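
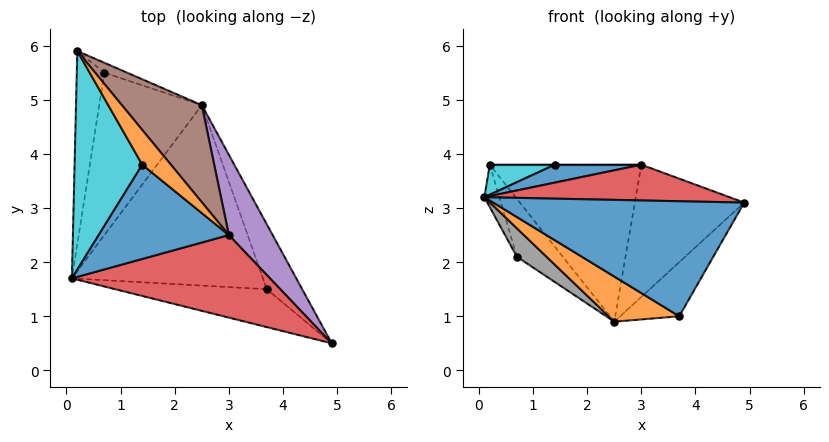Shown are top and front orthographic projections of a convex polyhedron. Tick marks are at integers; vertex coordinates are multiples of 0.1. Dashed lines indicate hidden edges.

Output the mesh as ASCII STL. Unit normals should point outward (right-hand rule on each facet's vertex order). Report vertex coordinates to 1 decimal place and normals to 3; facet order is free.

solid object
 facet normal -0.237 -0.923 -0.304
  outer loop
   vertex 3.7 1.5 1.0
   vertex 4.9 0.5 3.1
   vertex 0.1 1.7 3.2
  endloop
 endfacet
 facet normal -0.518 -0.207 -0.830
  outer loop
   vertex 3.7 1.5 1.0
   vertex 0.1 1.7 3.2
   vertex 2.5 4.9 0.9
  endloop
 endfacet
 facet normal 0.883 0.301 -0.361
  outer loop
   vertex 3.7 1.5 1.0
   vertex 2.5 4.9 0.9
   vertex 4.9 0.5 3.1
  endloop
 endfacet
 facet normal -0.080 -0.396 0.915
  outer loop
   vertex 3.0 2.5 3.8
   vertex 0.1 1.7 3.2
   vertex 4.9 0.5 3.1
  endloop
 endfacet
 facet normal 0.737 0.578 0.351
  outer loop
   vertex 3.0 2.5 3.8
   vertex 4.9 0.5 3.1
   vertex 2.5 4.9 0.9
  endloop
 endfacet
 facet normal 0.718 0.592 0.366
  outer loop
   vertex 3.0 2.5 3.8
   vertex 2.5 4.9 0.9
   vertex 0.2 5.9 3.8
  endloop
 endfacet
 facet normal -0.953 0.065 -0.296
  outer loop
   vertex 0.7 5.5 2.1
   vertex 0.1 1.7 3.2
   vertex 0.2 5.9 3.8
  endloop
 endfacet
 facet normal -0.581 -0.140 -0.802
  outer loop
   vertex 0.7 5.5 2.1
   vertex 2.5 4.9 0.9
   vertex 0.1 1.7 3.2
  endloop
 endfacet
 facet normal 0.211 0.963 -0.164
  outer loop
   vertex 0.7 5.5 2.1
   vertex 0.2 5.9 3.8
   vertex 2.5 4.9 0.9
  endloop
 endfacet
 facet normal -0.231 -0.132 0.964
  outer loop
   vertex 1.4 3.8 3.8
   vertex 0.2 5.9 3.8
   vertex 0.1 1.7 3.2
  endloop
 endfacet
 facet normal -0.150 -0.185 0.971
  outer loop
   vertex 1.4 3.8 3.8
   vertex 0.1 1.7 3.2
   vertex 3.0 2.5 3.8
  endloop
 endfacet
 facet normal 0.000 0.000 1.000
  outer loop
   vertex 1.4 3.8 3.8
   vertex 3.0 2.5 3.8
   vertex 0.2 5.9 3.8
  endloop
 endfacet
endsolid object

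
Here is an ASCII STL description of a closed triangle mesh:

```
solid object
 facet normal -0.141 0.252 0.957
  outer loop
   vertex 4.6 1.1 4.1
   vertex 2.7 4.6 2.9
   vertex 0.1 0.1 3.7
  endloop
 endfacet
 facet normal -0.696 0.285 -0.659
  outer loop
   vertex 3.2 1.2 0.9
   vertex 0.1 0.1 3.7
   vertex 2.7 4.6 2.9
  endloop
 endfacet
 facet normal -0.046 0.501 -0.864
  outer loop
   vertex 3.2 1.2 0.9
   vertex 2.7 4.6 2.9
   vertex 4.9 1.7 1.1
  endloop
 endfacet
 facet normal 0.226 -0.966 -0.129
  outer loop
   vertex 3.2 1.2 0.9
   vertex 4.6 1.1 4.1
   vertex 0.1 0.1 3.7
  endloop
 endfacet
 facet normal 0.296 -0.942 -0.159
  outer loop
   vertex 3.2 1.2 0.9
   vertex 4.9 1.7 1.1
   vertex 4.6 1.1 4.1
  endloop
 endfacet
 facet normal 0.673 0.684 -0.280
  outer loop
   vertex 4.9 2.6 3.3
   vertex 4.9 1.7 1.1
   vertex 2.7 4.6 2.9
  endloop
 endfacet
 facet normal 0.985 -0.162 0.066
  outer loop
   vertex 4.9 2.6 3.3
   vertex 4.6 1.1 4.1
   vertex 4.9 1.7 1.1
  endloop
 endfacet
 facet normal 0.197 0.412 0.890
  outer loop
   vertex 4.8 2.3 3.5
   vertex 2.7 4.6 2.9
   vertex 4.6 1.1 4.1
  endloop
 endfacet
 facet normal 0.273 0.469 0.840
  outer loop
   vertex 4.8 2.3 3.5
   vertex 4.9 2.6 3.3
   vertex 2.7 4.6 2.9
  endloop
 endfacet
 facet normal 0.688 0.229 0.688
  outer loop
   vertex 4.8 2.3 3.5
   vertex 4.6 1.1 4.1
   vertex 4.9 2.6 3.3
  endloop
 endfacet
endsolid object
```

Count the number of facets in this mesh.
10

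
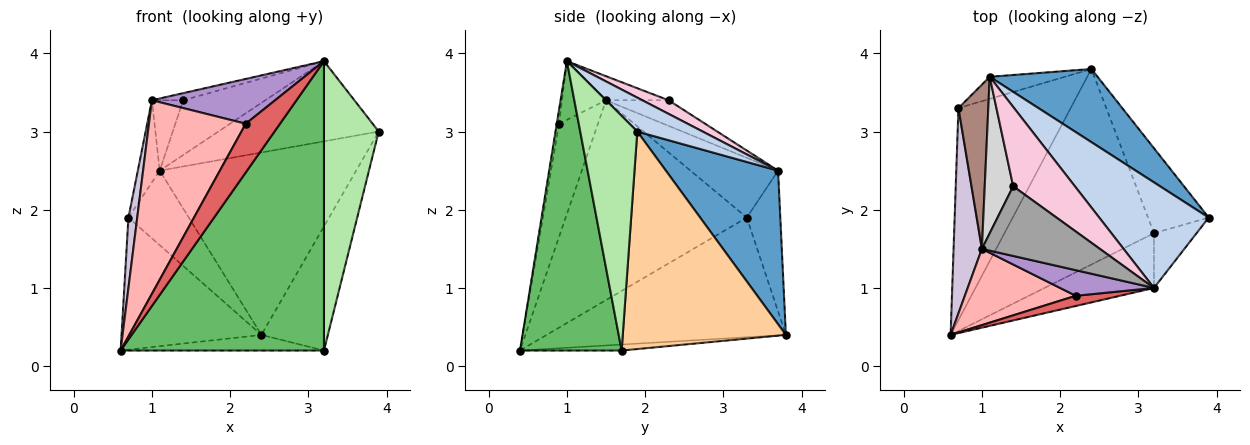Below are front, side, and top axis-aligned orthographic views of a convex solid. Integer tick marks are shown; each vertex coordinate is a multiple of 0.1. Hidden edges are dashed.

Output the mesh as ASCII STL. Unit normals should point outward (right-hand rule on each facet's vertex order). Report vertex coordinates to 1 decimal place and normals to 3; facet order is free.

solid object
 facet normal 0.468 0.820 0.329
  outer loop
   vertex 1.1 3.7 2.5
   vertex 3.9 1.9 3.0
   vertex 2.4 3.8 0.4
  endloop
 endfacet
 facet normal 0.239 0.587 0.773
  outer loop
   vertex 1.1 3.7 2.5
   vertex 3.2 1.0 3.9
   vertex 3.9 1.9 3.0
  endloop
 endfacet
 facet normal -0.040 0.080 -0.996
  outer loop
   vertex 3.2 1.7 0.2
   vertex 0.6 0.4 0.2
   vertex 2.4 3.8 0.4
  endloop
 endfacet
 facet normal 0.897 0.365 -0.250
  outer loop
   vertex 3.2 1.7 0.2
   vertex 2.4 3.8 0.4
   vertex 3.9 1.9 3.0
  endloop
 endfacet
 facet normal 0.441 -0.882 -0.167
  outer loop
   vertex 3.2 1.7 0.2
   vertex 3.2 1.0 3.9
   vertex 0.6 0.4 0.2
  endloop
 endfacet
 facet normal 0.716 -0.686 -0.130
  outer loop
   vertex 3.2 1.7 0.2
   vertex 3.9 1.9 3.0
   vertex 3.2 1.0 3.9
  endloop
 endfacet
 facet normal -0.066 -0.977 0.205
  outer loop
   vertex 2.2 0.9 3.1
   vertex 0.6 0.4 0.2
   vertex 3.2 1.0 3.9
  endloop
 endfacet
 facet normal -0.350 -0.872 0.343
  outer loop
   vertex 2.2 0.9 3.1
   vertex 1.0 1.5 3.4
   vertex 0.6 0.4 0.2
  endloop
 endfacet
 facet normal -0.296 -0.829 0.474
  outer loop
   vertex 2.2 0.9 3.1
   vertex 3.2 1.0 3.9
   vertex 1.0 1.5 3.4
  endloop
 endfacet
 facet normal -0.989 -0.048 0.140
  outer loop
   vertex 0.7 3.3 1.9
   vertex 0.6 0.4 0.2
   vertex 1.0 1.5 3.4
  endloop
 endfacet
 facet normal -0.873 0.218 0.436
  outer loop
   vertex 0.7 3.3 1.9
   vertex 1.0 1.5 3.4
   vertex 1.1 3.7 2.5
  endloop
 endfacet
 facet normal -0.671 0.392 -0.630
  outer loop
   vertex 0.7 3.3 1.9
   vertex 2.4 3.8 0.4
   vertex 0.6 0.4 0.2
  endloop
 endfacet
 facet normal -0.470 0.846 -0.251
  outer loop
   vertex 0.7 3.3 1.9
   vertex 1.1 3.7 2.5
   vertex 2.4 3.8 0.4
  endloop
 endfacet
 facet normal 0.179 0.559 0.810
  outer loop
   vertex 1.4 2.3 3.4
   vertex 3.2 1.0 3.9
   vertex 1.1 3.7 2.5
  endloop
 endfacet
 facet normal -0.199 0.099 0.975
  outer loop
   vertex 1.4 2.3 3.4
   vertex 1.0 1.5 3.4
   vertex 3.2 1.0 3.9
  endloop
 endfacet
 facet normal -0.634 0.317 0.705
  outer loop
   vertex 1.4 2.3 3.4
   vertex 1.1 3.7 2.5
   vertex 1.0 1.5 3.4
  endloop
 endfacet
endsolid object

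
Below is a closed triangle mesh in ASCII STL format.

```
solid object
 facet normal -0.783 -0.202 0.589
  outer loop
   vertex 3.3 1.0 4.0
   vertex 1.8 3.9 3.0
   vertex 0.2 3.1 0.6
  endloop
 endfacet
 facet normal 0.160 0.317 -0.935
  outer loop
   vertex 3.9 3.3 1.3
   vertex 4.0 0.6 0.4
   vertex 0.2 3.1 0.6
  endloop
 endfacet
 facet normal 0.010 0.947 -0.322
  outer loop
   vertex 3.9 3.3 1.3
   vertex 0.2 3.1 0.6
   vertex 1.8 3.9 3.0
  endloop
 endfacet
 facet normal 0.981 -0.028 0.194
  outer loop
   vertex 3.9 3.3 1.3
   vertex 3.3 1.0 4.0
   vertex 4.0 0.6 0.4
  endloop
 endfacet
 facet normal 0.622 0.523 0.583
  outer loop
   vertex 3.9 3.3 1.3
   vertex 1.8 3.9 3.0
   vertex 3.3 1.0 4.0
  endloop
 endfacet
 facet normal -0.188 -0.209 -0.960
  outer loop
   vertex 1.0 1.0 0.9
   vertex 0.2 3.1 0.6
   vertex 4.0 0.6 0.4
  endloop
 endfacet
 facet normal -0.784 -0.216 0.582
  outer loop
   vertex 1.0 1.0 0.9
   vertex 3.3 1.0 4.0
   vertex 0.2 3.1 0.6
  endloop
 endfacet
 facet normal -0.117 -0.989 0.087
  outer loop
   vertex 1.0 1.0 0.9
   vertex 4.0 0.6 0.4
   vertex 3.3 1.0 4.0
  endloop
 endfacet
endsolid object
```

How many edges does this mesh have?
12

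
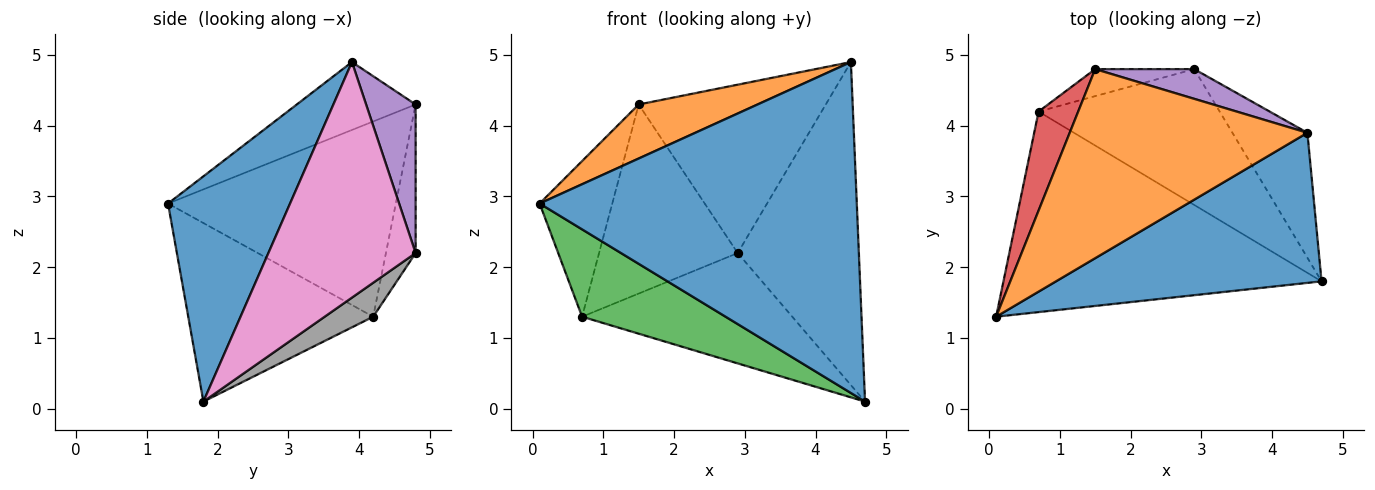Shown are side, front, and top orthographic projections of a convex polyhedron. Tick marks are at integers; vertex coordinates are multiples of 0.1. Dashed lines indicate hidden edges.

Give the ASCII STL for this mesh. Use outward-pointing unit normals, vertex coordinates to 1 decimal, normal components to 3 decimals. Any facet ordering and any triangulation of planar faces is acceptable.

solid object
 facet normal 0.331 -0.859 0.390
  outer loop
   vertex 4.5 3.9 4.9
   vertex 0.1 1.3 2.9
   vertex 4.7 1.8 0.1
  endloop
 endfacet
 facet normal -0.265 -0.265 0.927
  outer loop
   vertex 4.5 3.9 4.9
   vertex 1.5 4.8 4.3
   vertex 0.1 1.3 2.9
  endloop
 endfacet
 facet normal -0.458 -0.355 -0.815
  outer loop
   vertex 0.7 4.2 1.3
   vertex 4.7 1.8 0.1
   vertex 0.1 1.3 2.9
  endloop
 endfacet
 facet normal -0.935 0.298 0.190
  outer loop
   vertex 0.7 4.2 1.3
   vertex 0.1 1.3 2.9
   vertex 1.5 4.8 4.3
  endloop
 endfacet
 facet normal 0.252 0.953 0.168
  outer loop
   vertex 2.9 4.8 2.2
   vertex 1.5 4.8 4.3
   vertex 4.5 3.9 4.9
  endloop
 endfacet
 facet normal -0.208 0.968 -0.138
  outer loop
   vertex 2.9 4.8 2.2
   vertex 0.7 4.2 1.3
   vertex 1.5 4.8 4.3
  endloop
 endfacet
 facet normal 0.750 0.617 -0.239
  outer loop
   vertex 2.9 4.8 2.2
   vertex 4.5 3.9 4.9
   vertex 4.7 1.8 0.1
  endloop
 endfacet
 facet normal 0.144 0.624 -0.768
  outer loop
   vertex 2.9 4.8 2.2
   vertex 4.7 1.8 0.1
   vertex 0.7 4.2 1.3
  endloop
 endfacet
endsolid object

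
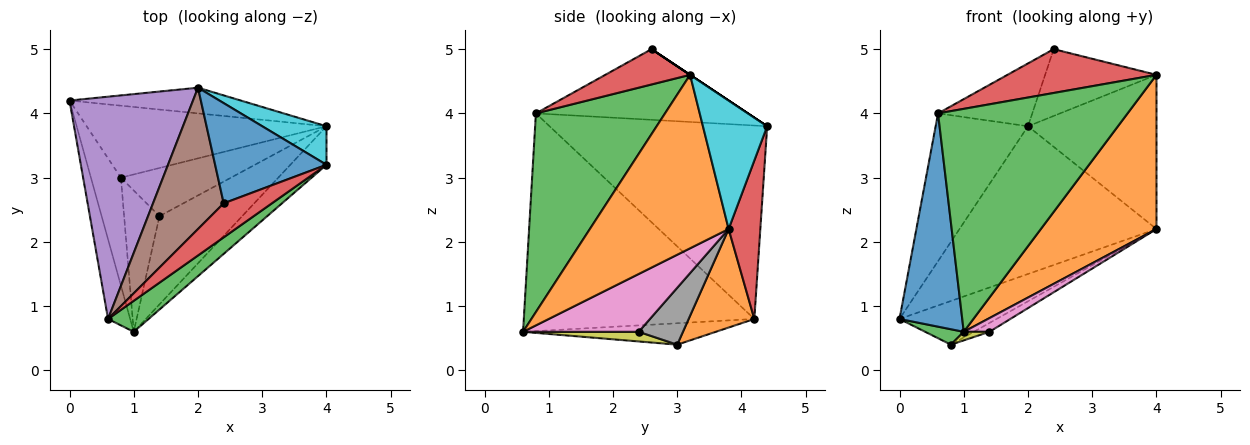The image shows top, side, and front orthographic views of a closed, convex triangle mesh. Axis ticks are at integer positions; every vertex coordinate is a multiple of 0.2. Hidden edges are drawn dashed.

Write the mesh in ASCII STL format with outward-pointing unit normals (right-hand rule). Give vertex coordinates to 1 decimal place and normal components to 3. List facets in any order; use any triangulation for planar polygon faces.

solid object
 facet normal -0.960 -0.261 -0.098
  outer loop
   vertex 0.6 0.8 4.0
   vertex 0.0 4.2 0.8
   vertex 1.0 0.6 0.6
  endloop
 endfacet
 facet normal 0.331 0.490 -0.807
  outer loop
   vertex 0.8 3.0 0.4
   vertex 0.0 4.2 0.8
   vertex 4.0 3.8 2.2
  endloop
 endfacet
 facet normal -0.577 -0.115 -0.808
  outer loop
   vertex 0.8 3.0 0.4
   vertex 1.0 0.6 0.6
   vertex 0.0 4.2 0.8
  endloop
 endfacet
 facet normal 0.157 0.973 -0.169
  outer loop
   vertex 2.0 4.4 3.8
   vertex 4.0 3.8 2.2
   vertex 0.0 4.2 0.8
  endloop
 endfacet
 facet normal -0.794 0.337 0.507
  outer loop
   vertex 2.0 4.4 3.8
   vertex 0.0 4.2 0.8
   vertex 0.6 0.8 4.0
  endloop
 endfacet
 facet normal -0.675 0.300 0.675
  outer loop
   vertex 2.0 4.4 3.8
   vertex 0.6 0.8 4.0
   vertex 2.4 2.6 5.0
  endloop
 endfacet
 facet normal 0.568 -0.126 -0.813
  outer loop
   vertex 1.4 2.4 0.6
   vertex 4.0 3.8 2.2
   vertex 1.0 0.6 0.6
  endloop
 endfacet
 facet normal 0.453 0.161 -0.877
  outer loop
   vertex 1.4 2.4 0.6
   vertex 0.8 3.0 0.4
   vertex 4.0 3.8 2.2
  endloop
 endfacet
 facet normal 0.263 -0.058 -0.963
  outer loop
   vertex 1.4 2.4 0.6
   vertex 1.0 0.6 0.6
   vertex 0.8 3.0 0.4
  endloop
 endfacet
 facet normal 0.436 0.873 0.218
  outer loop
   vertex 4.0 3.2 4.6
   vertex 4.0 3.8 2.2
   vertex 2.0 4.4 3.8
  endloop
 endfacet
 facet normal 0.000 0.555 0.832
  outer loop
   vertex 4.0 3.2 4.6
   vertex 2.0 4.4 3.8
   vertex 2.4 2.6 5.0
  endloop
 endfacet
 facet normal 0.759 -0.632 -0.158
  outer loop
   vertex 4.0 3.2 4.6
   vertex 1.0 0.6 0.6
   vertex 4.0 3.8 2.2
  endloop
 endfacet
 facet normal 0.559 -0.821 0.114
  outer loop
   vertex 4.0 3.2 4.6
   vertex 0.6 0.8 4.0
   vertex 1.0 0.6 0.6
  endloop
 endfacet
 facet normal 0.410 -0.721 0.559
  outer loop
   vertex 4.0 3.2 4.6
   vertex 2.4 2.6 5.0
   vertex 0.6 0.8 4.0
  endloop
 endfacet
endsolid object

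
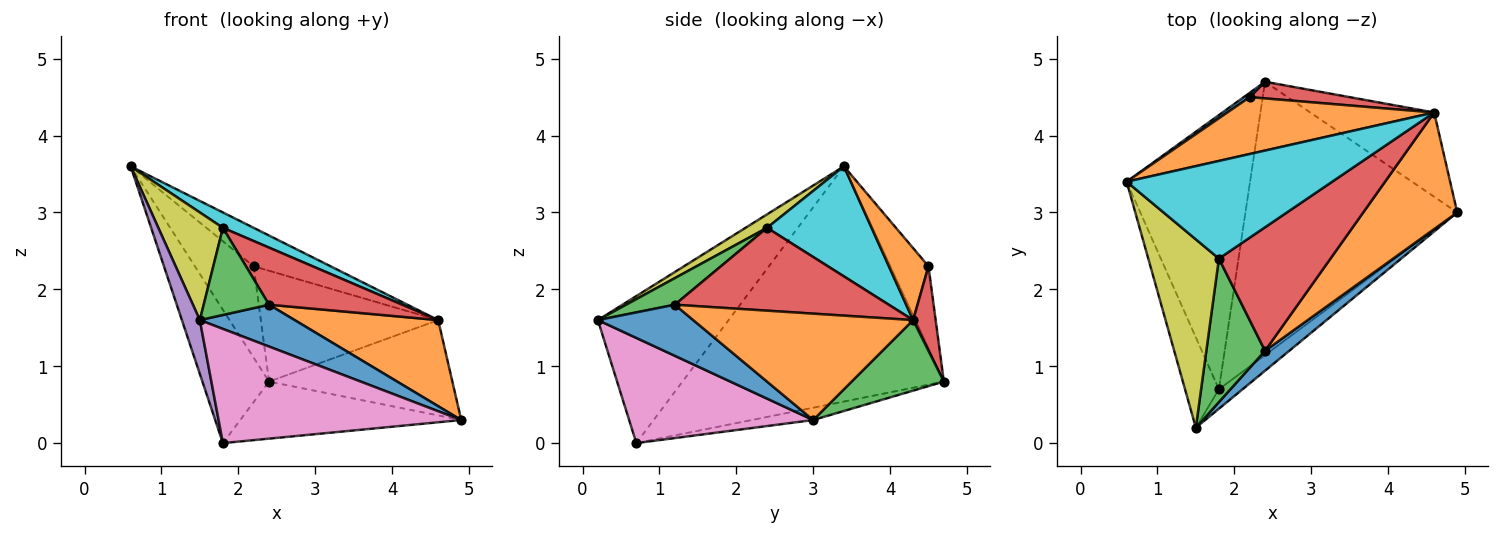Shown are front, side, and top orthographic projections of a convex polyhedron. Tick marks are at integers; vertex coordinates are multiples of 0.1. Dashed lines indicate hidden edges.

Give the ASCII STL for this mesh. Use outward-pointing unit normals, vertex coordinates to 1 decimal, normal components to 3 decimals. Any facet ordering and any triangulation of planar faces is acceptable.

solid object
 facet normal -0.544 0.838 0.039
  outer loop
   vertex 2.2 4.5 2.3
   vertex 2.4 4.7 0.8
   vertex 0.6 3.4 3.6
  endloop
 endfacet
 facet normal 0.277 0.538 0.796
  outer loop
   vertex 4.6 4.3 1.6
   vertex 2.2 4.5 2.3
   vertex 0.6 3.4 3.6
  endloop
 endfacet
 facet normal 0.353 0.701 -0.620
  outer loop
   vertex 4.6 4.3 1.6
   vertex 4.9 3.0 0.3
   vertex 2.4 4.7 0.8
  endloop
 endfacet
 facet normal 0.125 0.981 0.147
  outer loop
   vertex 4.6 4.3 1.6
   vertex 2.4 4.7 0.8
   vertex 2.2 4.5 2.3
  endloop
 endfacet
 facet normal -0.966 -0.133 -0.223
  outer loop
   vertex 1.8 0.7 0.0
   vertex 1.5 0.2 1.6
   vertex 0.6 3.4 3.6
  endloop
 endfacet
 facet normal -0.864 0.220 -0.453
  outer loop
   vertex 1.8 0.7 0.0
   vertex 0.6 3.4 3.6
   vertex 2.4 4.7 0.8
  endloop
 endfacet
 facet normal 0.599 -0.790 -0.134
  outer loop
   vertex 1.8 0.7 0.0
   vertex 4.9 3.0 0.3
   vertex 1.5 0.2 1.6
  endloop
 endfacet
 facet normal -0.057 0.204 -0.977
  outer loop
   vertex 1.8 0.7 0.0
   vertex 2.4 4.7 0.8
   vertex 4.9 3.0 0.3
  endloop
 endfacet
 facet normal 0.163 -0.489 0.857
  outer loop
   vertex 1.8 2.4 2.8
   vertex 0.6 3.4 3.6
   vertex 1.5 0.2 1.6
  endloop
 endfacet
 facet normal 0.468 -0.138 0.873
  outer loop
   vertex 1.8 2.4 2.8
   vertex 4.6 4.3 1.6
   vertex 0.6 3.4 3.6
  endloop
 endfacet
 facet normal 0.672 -0.669 0.318
  outer loop
   vertex 2.4 1.2 1.8
   vertex 1.5 0.2 1.6
   vertex 4.9 3.0 0.3
  endloop
 endfacet
 facet normal 0.673 -0.439 0.595
  outer loop
   vertex 2.4 1.2 1.8
   vertex 4.9 3.0 0.3
   vertex 4.6 4.3 1.6
  endloop
 endfacet
 facet normal 0.361 -0.484 0.797
  outer loop
   vertex 2.4 1.2 1.8
   vertex 1.8 2.4 2.8
   vertex 1.5 0.2 1.6
  endloop
 endfacet
 facet normal 0.559 -0.348 0.753
  outer loop
   vertex 2.4 1.2 1.8
   vertex 4.6 4.3 1.6
   vertex 1.8 2.4 2.8
  endloop
 endfacet
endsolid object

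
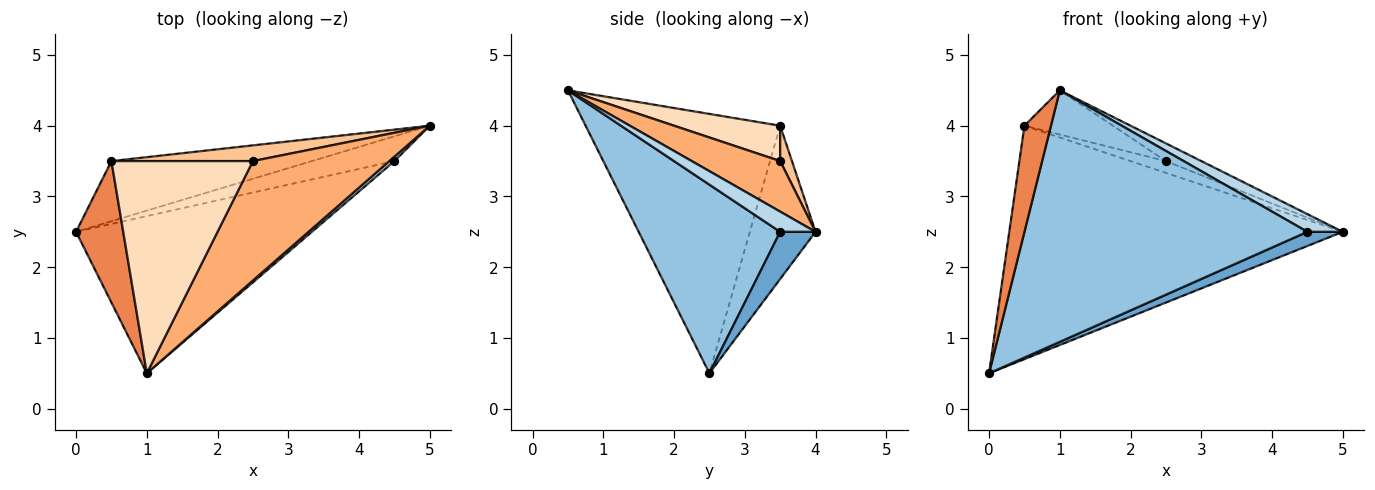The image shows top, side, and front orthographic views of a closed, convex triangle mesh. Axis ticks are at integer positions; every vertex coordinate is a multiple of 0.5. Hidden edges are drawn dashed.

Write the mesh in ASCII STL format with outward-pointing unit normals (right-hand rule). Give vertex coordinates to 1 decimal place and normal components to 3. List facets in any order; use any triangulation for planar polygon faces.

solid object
 facet normal 0.444 -0.444 -0.778
  outer loop
   vertex 4.5 3.5 2.5
   vertex 0.0 2.5 0.5
   vertex 5.0 4.0 2.5
  endloop
 endfacet
 facet normal 0.390 -0.781 -0.488
  outer loop
   vertex 4.5 3.5 2.5
   vertex 1.0 0.5 4.5
   vertex 0.0 2.5 0.5
  endloop
 endfacet
 facet normal 0.696 -0.696 0.174
  outer loop
   vertex 4.5 3.5 2.5
   vertex 5.0 4.0 2.5
   vertex 1.0 0.5 4.5
  endloop
 endfacet
 facet normal -0.187 0.951 -0.245
  outer loop
   vertex 0.5 3.5 4.0
   vertex 5.0 4.0 2.5
   vertex 0.0 2.5 0.5
  endloop
 endfacet
 facet normal -0.975 -0.133 0.177
  outer loop
   vertex 0.5 3.5 4.0
   vertex 0.0 2.5 0.5
   vertex 1.0 0.5 4.5
  endloop
 endfacet
 facet normal 0.344 0.138 0.929
  outer loop
   vertex 2.5 3.5 3.5
   vertex 1.0 0.5 4.5
   vertex 5.0 4.0 2.5
  endloop
 endfacet
 facet normal 0.196 0.588 0.784
  outer loop
   vertex 2.5 3.5 3.5
   vertex 5.0 4.0 2.5
   vertex 0.5 3.5 4.0
  endloop
 endfacet
 facet normal 0.238 0.198 0.951
  outer loop
   vertex 2.5 3.5 3.5
   vertex 0.5 3.5 4.0
   vertex 1.0 0.5 4.5
  endloop
 endfacet
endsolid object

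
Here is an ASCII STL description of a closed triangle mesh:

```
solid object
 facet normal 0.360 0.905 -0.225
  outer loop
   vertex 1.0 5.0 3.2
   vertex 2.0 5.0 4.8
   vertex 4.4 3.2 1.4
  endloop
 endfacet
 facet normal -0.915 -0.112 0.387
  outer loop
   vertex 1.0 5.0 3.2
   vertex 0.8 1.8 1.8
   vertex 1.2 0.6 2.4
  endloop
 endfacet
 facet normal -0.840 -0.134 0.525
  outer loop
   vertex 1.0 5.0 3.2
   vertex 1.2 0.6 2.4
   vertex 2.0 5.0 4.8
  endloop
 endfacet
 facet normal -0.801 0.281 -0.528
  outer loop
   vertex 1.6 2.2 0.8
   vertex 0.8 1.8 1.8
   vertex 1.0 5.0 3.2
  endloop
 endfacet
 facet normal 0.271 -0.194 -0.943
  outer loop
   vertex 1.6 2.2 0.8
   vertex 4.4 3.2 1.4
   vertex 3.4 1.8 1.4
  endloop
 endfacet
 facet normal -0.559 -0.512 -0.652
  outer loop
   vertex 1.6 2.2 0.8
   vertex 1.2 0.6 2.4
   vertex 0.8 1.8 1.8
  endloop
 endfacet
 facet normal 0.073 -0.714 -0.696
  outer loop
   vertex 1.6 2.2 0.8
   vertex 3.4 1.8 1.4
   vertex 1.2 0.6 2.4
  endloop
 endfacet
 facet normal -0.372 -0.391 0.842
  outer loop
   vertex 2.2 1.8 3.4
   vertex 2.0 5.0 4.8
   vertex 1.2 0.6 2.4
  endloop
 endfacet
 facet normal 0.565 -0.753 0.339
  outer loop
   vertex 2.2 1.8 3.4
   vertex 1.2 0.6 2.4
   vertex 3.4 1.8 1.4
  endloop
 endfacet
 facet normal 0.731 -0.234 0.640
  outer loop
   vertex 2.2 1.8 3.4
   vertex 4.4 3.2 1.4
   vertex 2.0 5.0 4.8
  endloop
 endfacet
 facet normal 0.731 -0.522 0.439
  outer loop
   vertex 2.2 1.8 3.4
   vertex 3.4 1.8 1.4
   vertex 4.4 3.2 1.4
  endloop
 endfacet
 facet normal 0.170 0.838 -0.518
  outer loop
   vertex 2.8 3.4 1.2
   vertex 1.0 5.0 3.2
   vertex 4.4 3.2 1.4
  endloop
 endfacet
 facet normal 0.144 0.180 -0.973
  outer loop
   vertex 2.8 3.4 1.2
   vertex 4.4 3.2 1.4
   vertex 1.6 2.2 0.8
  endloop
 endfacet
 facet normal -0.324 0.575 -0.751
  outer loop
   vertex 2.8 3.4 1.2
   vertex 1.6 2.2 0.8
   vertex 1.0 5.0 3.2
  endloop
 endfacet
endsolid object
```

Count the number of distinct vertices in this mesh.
9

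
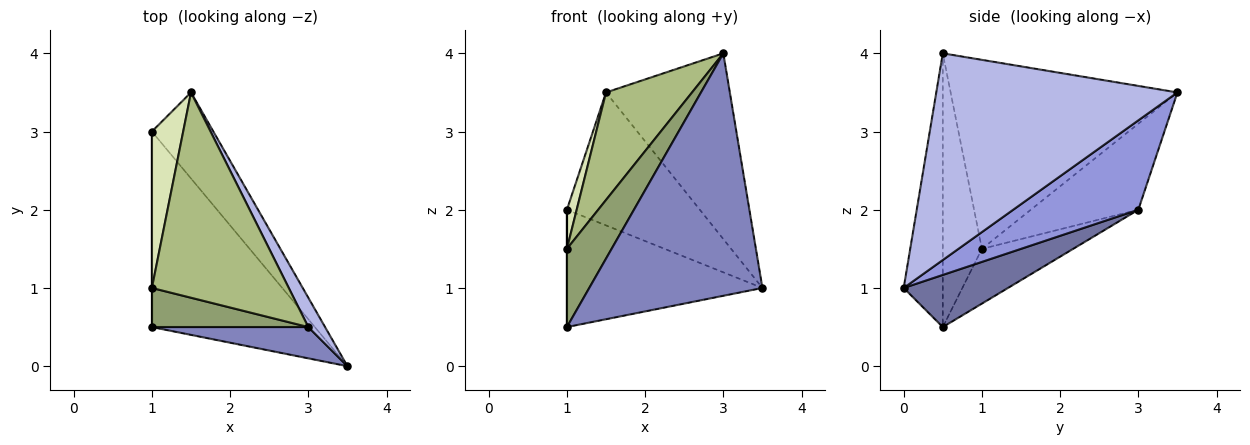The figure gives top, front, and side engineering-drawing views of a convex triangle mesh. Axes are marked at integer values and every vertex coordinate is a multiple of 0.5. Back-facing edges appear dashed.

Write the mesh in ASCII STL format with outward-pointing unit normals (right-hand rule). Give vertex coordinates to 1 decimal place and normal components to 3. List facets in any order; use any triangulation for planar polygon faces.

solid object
 facet normal 0.265 0.496 -0.827
  outer loop
   vertex 1.0 0.5 0.5
   vertex 1.0 3.0 2.0
   vertex 3.5 0.0 1.0
  endloop
 endfacet
 facet normal -0.219 -0.968 0.125
  outer loop
   vertex 3.0 0.5 4.0
   vertex 1.0 0.5 0.5
   vertex 3.5 0.0 1.0
  endloop
 endfacet
 facet normal 0.620 0.659 -0.426
  outer loop
   vertex 1.5 3.5 3.5
   vertex 3.5 0.0 1.0
   vertex 1.0 3.0 2.0
  endloop
 endfacet
 facet normal 0.887 0.456 0.072
  outer loop
   vertex 1.5 3.5 3.5
   vertex 3.0 0.5 4.0
   vertex 3.5 0.0 1.0
  endloop
 endfacet
 facet normal -0.616 -0.704 0.352
  outer loop
   vertex 1.0 1.0 1.5
   vertex 1.0 0.5 0.5
   vertex 3.0 0.5 4.0
  endloop
 endfacet
 facet normal -0.774 -0.294 0.561
  outer loop
   vertex 1.0 1.0 1.5
   vertex 3.0 0.5 4.0
   vertex 1.5 3.5 3.5
  endloop
 endfacet
 facet normal -1.000 0.000 0.000
  outer loop
   vertex 1.0 1.0 1.5
   vertex 1.0 3.0 2.0
   vertex 1.0 0.5 0.5
  endloop
 endfacet
 facet normal -0.936 -0.085 0.341
  outer loop
   vertex 1.0 1.0 1.5
   vertex 1.5 3.5 3.5
   vertex 1.0 3.0 2.0
  endloop
 endfacet
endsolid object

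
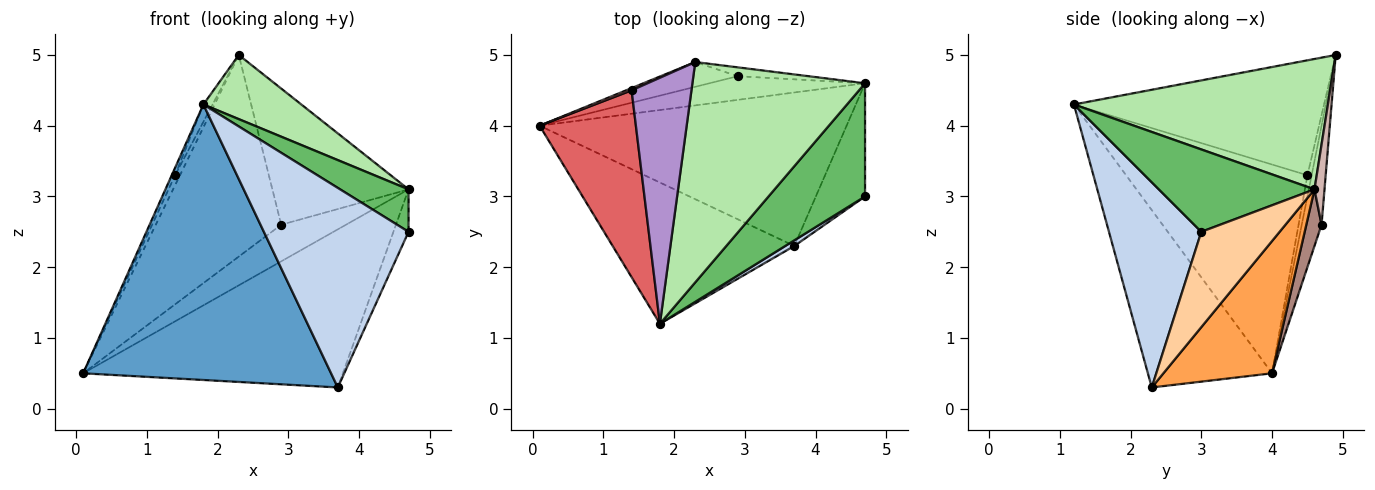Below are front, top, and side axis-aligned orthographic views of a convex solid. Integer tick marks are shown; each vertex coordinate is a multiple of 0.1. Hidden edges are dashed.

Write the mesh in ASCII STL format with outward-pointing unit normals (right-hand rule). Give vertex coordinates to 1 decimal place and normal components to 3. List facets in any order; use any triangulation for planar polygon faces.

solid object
 facet normal -0.407 -0.813 -0.417
  outer loop
   vertex 3.7 2.3 0.3
   vertex 1.8 1.2 4.3
   vertex 0.1 4.0 0.5
  endloop
 endfacet
 facet normal 0.538 -0.843 0.024
  outer loop
   vertex 3.7 2.3 0.3
   vertex 4.7 3.0 2.5
   vertex 1.8 1.2 4.3
  endloop
 endfacet
 facet normal 0.287 0.687 -0.667
  outer loop
   vertex 4.7 4.6 3.1
   vertex 3.7 2.3 0.3
   vertex 0.1 4.0 0.5
  endloop
 endfacet
 facet normal 0.876 0.170 -0.452
  outer loop
   vertex 4.7 4.6 3.1
   vertex 4.7 3.0 2.5
   vertex 3.7 2.3 0.3
  endloop
 endfacet
 facet normal 0.624 -0.274 0.731
  outer loop
   vertex 4.7 4.6 3.1
   vertex 1.8 1.2 4.3
   vertex 4.7 3.0 2.5
  endloop
 endfacet
 facet normal 0.587 -0.226 0.777
  outer loop
   vertex 4.7 4.6 3.1
   vertex 2.3 4.9 5.0
   vertex 1.8 1.2 4.3
  endloop
 endfacet
 facet normal -0.908 0.017 0.419
  outer loop
   vertex 1.4 4.5 3.3
   vertex 0.1 4.0 0.5
   vertex 1.8 1.2 4.3
  endloop
 endfacet
 facet normal -0.647 0.743 0.168
  outer loop
   vertex 1.4 4.5 3.3
   vertex 2.3 4.9 5.0
   vertex 0.1 4.0 0.5
  endloop
 endfacet
 facet normal -0.886 0.032 0.462
  outer loop
   vertex 1.4 4.5 3.3
   vertex 1.8 1.2 4.3
   vertex 2.3 4.9 5.0
  endloop
 endfacet
 facet normal -0.155 0.981 -0.120
  outer loop
   vertex 2.9 4.7 2.6
   vertex 0.1 4.0 0.5
   vertex 2.3 4.9 5.0
  endloop
 endfacet
 facet normal 0.194 0.824 -0.533
  outer loop
   vertex 2.9 4.7 2.6
   vertex 4.7 4.6 3.1
   vertex 0.1 4.0 0.5
  endloop
 endfacet
 facet normal 0.073 0.995 -0.065
  outer loop
   vertex 2.9 4.7 2.6
   vertex 2.3 4.9 5.0
   vertex 4.7 4.6 3.1
  endloop
 endfacet
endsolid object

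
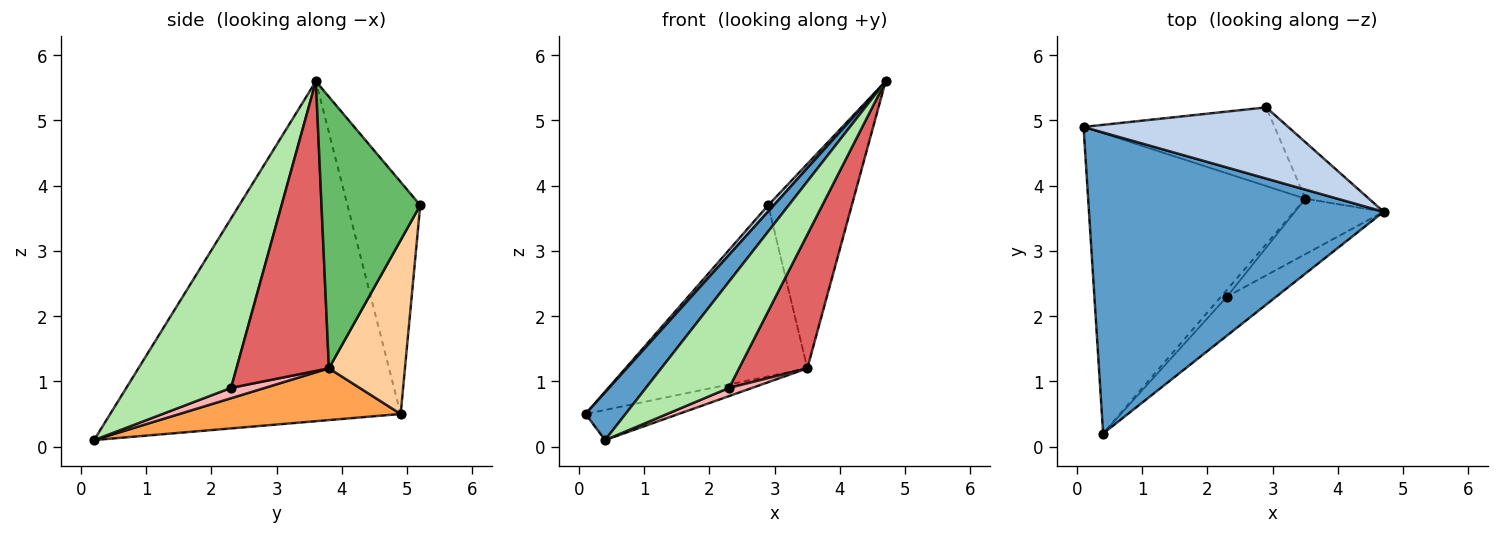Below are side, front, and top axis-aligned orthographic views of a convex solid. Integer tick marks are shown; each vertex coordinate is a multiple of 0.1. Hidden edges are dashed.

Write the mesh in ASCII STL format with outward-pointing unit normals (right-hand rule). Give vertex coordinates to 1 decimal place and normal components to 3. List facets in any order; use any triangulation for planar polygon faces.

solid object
 facet normal -0.752 -0.103 0.652
  outer loop
   vertex 0.4 0.2 0.1
   vertex 4.7 3.6 5.6
   vertex 0.1 4.9 0.5
  endloop
 endfacet
 facet normal -0.749 -0.058 0.660
  outer loop
   vertex 2.9 5.2 3.7
   vertex 0.1 4.9 0.5
   vertex 4.7 3.6 5.6
  endloop
 endfacet
 facet normal 0.231 0.097 -0.968
  outer loop
   vertex 3.5 3.8 1.2
   vertex 0.4 0.2 0.1
   vertex 0.1 4.9 0.5
  endloop
 endfacet
 facet normal 0.355 0.849 -0.390
  outer loop
   vertex 3.5 3.8 1.2
   vertex 0.1 4.9 0.5
   vertex 2.9 5.2 3.7
  endloop
 endfacet
 facet normal 0.751 0.636 -0.176
  outer loop
   vertex 3.5 3.8 1.2
   vertex 2.9 5.2 3.7
   vertex 4.7 3.6 5.6
  endloop
 endfacet
 facet normal 0.764 -0.606 -0.222
  outer loop
   vertex 2.3 2.3 0.9
   vertex 4.7 3.6 5.6
   vertex 0.4 0.2 0.1
  endloop
 endfacet
 facet normal 0.781 -0.577 -0.239
  outer loop
   vertex 2.3 2.3 0.9
   vertex 3.5 3.8 1.2
   vertex 4.7 3.6 5.6
  endloop
 endfacet
 facet normal 0.745 -0.510 -0.431
  outer loop
   vertex 2.3 2.3 0.9
   vertex 0.4 0.2 0.1
   vertex 3.5 3.8 1.2
  endloop
 endfacet
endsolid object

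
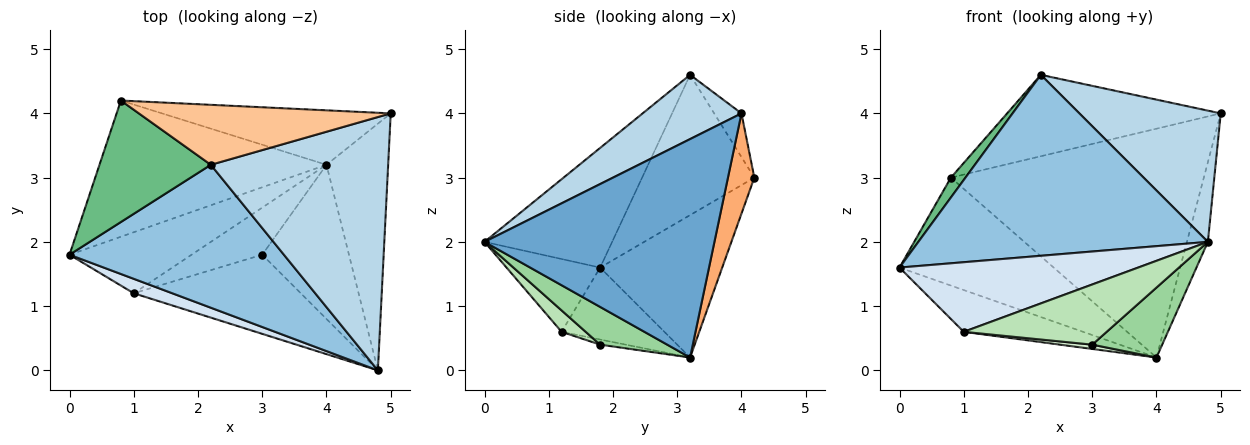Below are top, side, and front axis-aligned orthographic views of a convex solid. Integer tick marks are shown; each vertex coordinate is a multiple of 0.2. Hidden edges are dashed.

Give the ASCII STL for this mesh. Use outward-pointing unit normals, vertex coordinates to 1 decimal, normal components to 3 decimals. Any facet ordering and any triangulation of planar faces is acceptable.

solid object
 facet normal 0.959 0.087 -0.271
  outer loop
   vertex 4.0 3.2 0.2
   vertex 5.0 4.0 4.0
   vertex 4.8 0.0 2.0
  endloop
 endfacet
 facet normal -0.327 -0.742 0.586
  outer loop
   vertex 2.2 3.2 4.6
   vertex 0.0 1.8 1.6
   vertex 4.8 0.0 2.0
  endloop
 endfacet
 facet normal 0.306 -0.438 0.845
  outer loop
   vertex 2.2 3.2 4.6
   vertex 4.8 0.0 2.0
   vertex 5.0 4.0 4.0
  endloop
 endfacet
 facet normal -0.359 -0.914 0.190
  outer loop
   vertex 1.0 1.2 0.6
   vertex 4.8 0.0 2.0
   vertex 0.0 1.8 1.6
  endloop
 endfacet
 facet normal -0.437 0.508 -0.742
  outer loop
   vertex 1.0 1.2 0.6
   vertex 0.0 1.8 1.6
   vertex 4.0 3.2 0.2
  endloop
 endfacet
 facet normal 0.101 0.968 -0.230
  outer loop
   vertex 0.8 4.2 3.0
   vertex 5.0 4.0 4.0
   vertex 4.0 3.2 0.2
  endloop
 endfacet
 facet normal -0.102 0.801 0.590
  outer loop
   vertex 0.8 4.2 3.0
   vertex 2.2 3.2 4.6
   vertex 5.0 4.0 4.0
  endloop
 endfacet
 facet normal -0.441 0.557 -0.703
  outer loop
   vertex 0.8 4.2 3.0
   vertex 4.0 3.2 0.2
   vertex 0.0 1.8 1.6
  endloop
 endfacet
 facet normal -0.779 -0.101 0.619
  outer loop
   vertex 0.8 4.2 3.0
   vertex 0.0 1.8 1.6
   vertex 2.2 3.2 4.6
  endloop
 endfacet
 facet normal 0.368 -0.384 -0.847
  outer loop
   vertex 3.0 1.8 0.4
   vertex 4.0 3.2 0.2
   vertex 4.8 0.0 2.0
  endloop
 endfacet
 facet normal 0.102 -0.602 -0.792
  outer loop
   vertex 3.0 1.8 0.4
   vertex 4.8 0.0 2.0
   vertex 1.0 1.2 0.6
  endloop
 endfacet
 facet normal -0.072 -0.090 -0.993
  outer loop
   vertex 3.0 1.8 0.4
   vertex 1.0 1.2 0.6
   vertex 4.0 3.2 0.2
  endloop
 endfacet
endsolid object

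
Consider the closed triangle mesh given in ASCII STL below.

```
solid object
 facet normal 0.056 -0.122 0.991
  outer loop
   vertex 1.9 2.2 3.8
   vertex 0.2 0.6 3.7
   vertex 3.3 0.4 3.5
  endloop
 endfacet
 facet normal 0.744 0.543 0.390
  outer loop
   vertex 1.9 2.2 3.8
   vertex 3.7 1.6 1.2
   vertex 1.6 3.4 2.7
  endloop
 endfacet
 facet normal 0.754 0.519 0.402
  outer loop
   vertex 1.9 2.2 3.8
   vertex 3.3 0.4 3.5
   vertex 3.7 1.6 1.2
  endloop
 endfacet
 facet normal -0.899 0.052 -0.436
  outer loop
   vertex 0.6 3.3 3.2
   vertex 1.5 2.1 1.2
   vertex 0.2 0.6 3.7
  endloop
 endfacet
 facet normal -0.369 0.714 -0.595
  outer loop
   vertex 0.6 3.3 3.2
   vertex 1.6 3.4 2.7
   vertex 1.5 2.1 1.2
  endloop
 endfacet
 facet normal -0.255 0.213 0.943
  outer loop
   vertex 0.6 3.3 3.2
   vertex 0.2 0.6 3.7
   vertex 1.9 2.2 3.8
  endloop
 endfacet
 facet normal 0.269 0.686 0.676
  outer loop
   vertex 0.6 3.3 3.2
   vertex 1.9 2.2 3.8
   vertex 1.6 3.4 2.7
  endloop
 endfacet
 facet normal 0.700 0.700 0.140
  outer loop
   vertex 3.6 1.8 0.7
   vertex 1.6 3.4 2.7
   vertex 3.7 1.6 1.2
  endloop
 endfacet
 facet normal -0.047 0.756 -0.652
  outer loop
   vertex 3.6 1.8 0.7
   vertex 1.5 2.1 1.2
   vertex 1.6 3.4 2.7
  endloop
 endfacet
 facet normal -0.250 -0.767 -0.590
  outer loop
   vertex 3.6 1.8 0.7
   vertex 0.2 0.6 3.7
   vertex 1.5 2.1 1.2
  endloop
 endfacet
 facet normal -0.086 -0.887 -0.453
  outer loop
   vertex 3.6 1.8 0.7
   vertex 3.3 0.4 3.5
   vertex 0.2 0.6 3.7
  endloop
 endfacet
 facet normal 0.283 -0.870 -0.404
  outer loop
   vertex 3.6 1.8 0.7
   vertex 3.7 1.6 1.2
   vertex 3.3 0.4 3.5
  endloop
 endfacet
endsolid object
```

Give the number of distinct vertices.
8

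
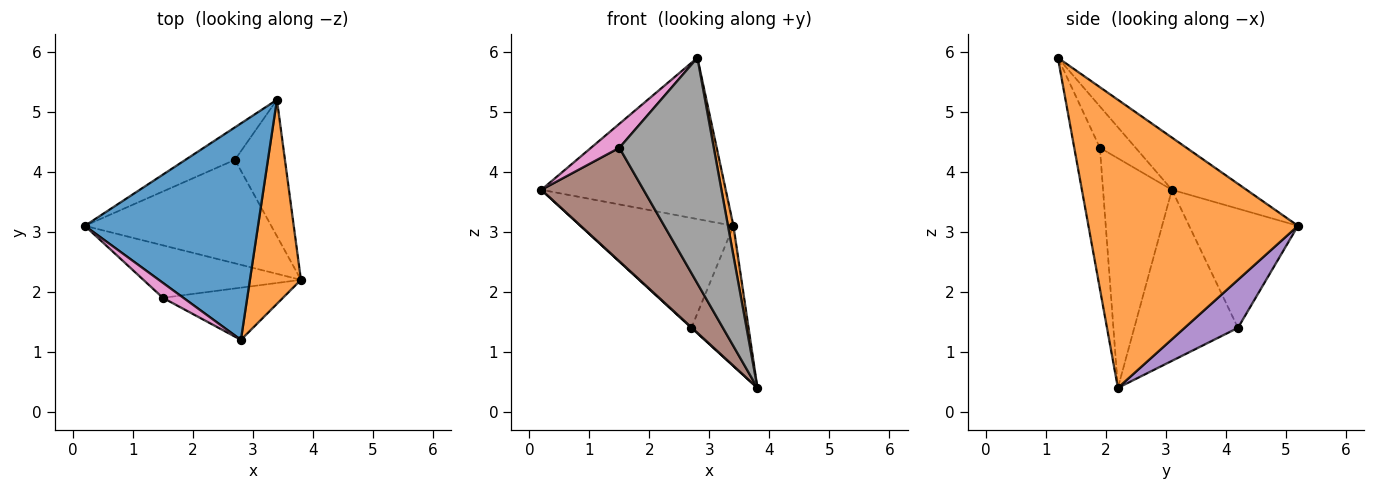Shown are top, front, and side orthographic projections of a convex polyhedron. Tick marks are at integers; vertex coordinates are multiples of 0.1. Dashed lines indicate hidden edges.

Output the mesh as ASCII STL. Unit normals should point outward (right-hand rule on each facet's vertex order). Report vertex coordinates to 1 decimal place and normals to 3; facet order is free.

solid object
 facet normal -0.235 0.581 0.779
  outer loop
   vertex 2.8 1.2 5.9
   vertex 3.4 5.2 3.1
   vertex 0.2 3.1 3.7
  endloop
 endfacet
 facet normal 0.984 -0.026 0.174
  outer loop
   vertex 2.8 1.2 5.9
   vertex 3.8 2.2 0.4
   vertex 3.4 5.2 3.1
  endloop
 endfacet
 facet normal -0.676 -0.004 -0.737
  outer loop
   vertex 2.7 4.2 1.4
   vertex 3.8 2.2 0.4
   vertex 0.2 3.1 3.7
  endloop
 endfacet
 facet normal -0.564 0.792 -0.234
  outer loop
   vertex 2.7 4.2 1.4
   vertex 0.2 3.1 3.7
   vertex 3.4 5.2 3.1
  endloop
 endfacet
 facet normal 0.556 0.596 -0.579
  outer loop
   vertex 2.7 4.2 1.4
   vertex 3.4 5.2 3.1
   vertex 3.8 2.2 0.4
  endloop
 endfacet
 facet normal -0.522 -0.774 -0.358
  outer loop
   vertex 1.5 1.9 4.4
   vertex 0.2 3.1 3.7
   vertex 3.8 2.2 0.4
  endloop
 endfacet
 facet normal -0.730 -0.580 0.362
  outer loop
   vertex 1.5 1.9 4.4
   vertex 2.8 1.2 5.9
   vertex 0.2 3.1 3.7
  endloop
 endfacet
 facet normal -0.256 -0.942 -0.218
  outer loop
   vertex 1.5 1.9 4.4
   vertex 3.8 2.2 0.4
   vertex 2.8 1.2 5.9
  endloop
 endfacet
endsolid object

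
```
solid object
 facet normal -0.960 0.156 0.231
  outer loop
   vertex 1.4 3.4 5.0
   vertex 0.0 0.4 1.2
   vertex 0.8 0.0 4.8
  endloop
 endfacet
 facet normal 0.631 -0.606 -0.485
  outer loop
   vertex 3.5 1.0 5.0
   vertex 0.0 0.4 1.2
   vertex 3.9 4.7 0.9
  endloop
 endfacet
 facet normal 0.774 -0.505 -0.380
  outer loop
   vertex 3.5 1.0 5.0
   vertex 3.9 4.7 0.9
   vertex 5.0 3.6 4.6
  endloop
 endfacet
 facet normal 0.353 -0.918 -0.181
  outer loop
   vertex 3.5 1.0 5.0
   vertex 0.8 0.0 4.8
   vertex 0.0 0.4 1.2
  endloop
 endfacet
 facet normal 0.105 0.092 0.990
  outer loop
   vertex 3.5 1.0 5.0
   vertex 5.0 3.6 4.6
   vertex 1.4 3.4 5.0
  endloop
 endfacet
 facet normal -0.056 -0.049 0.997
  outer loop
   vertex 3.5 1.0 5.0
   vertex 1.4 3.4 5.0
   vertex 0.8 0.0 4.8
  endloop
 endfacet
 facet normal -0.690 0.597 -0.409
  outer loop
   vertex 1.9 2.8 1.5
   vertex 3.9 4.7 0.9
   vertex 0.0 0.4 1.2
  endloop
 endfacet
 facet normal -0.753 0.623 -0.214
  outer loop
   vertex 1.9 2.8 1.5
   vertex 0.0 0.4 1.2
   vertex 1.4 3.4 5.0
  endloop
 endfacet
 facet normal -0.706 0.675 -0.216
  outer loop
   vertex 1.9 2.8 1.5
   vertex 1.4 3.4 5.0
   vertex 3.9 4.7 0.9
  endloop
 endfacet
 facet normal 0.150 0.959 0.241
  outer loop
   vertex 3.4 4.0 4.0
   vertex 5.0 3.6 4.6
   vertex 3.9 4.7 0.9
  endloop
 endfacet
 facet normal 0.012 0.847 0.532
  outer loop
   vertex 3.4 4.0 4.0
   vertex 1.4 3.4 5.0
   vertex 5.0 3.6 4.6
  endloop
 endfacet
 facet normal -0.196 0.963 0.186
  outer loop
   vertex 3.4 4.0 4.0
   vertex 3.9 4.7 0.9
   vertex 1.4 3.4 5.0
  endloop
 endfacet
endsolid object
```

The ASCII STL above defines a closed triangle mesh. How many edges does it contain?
18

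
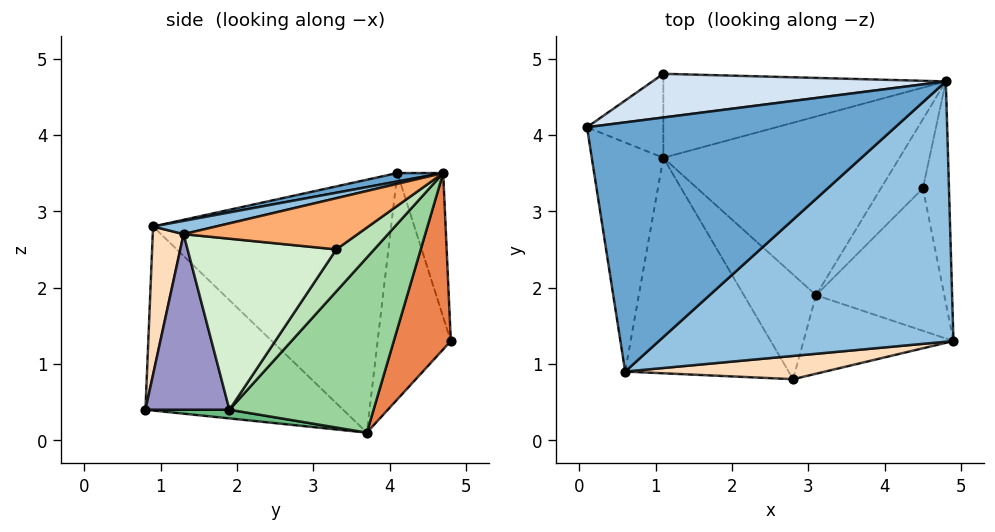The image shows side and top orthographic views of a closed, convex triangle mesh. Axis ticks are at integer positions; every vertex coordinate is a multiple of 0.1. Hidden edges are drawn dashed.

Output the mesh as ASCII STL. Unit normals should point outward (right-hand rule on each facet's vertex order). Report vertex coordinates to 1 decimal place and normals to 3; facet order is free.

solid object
 facet normal 0.027 -0.210 0.977
  outer loop
   vertex 0.6 0.9 2.8
   vertex 4.8 4.7 3.5
   vertex 0.1 4.1 3.5
  endloop
 endfacet
 facet normal 0.044 -0.228 0.973
  outer loop
   vertex 0.6 0.9 2.8
   vertex 4.9 1.3 2.7
   vertex 4.8 4.7 3.5
  endloop
 endfacet
 facet normal -0.895 0.329 -0.302
  outer loop
   vertex 1.1 4.8 1.3
   vertex 1.1 3.7 0.1
   vertex 0.1 4.1 3.5
  endloop
 endfacet
 facet normal -0.123 0.960 0.250
  outer loop
   vertex 1.1 4.8 1.3
   vertex 0.1 4.1 3.5
   vertex 4.8 4.7 3.5
  endloop
 endfacet
 facet normal 0.389 0.679 -0.623
  outer loop
   vertex 1.1 4.8 1.3
   vertex 4.8 4.7 3.5
   vertex 1.1 3.7 0.1
  endloop
 endfacet
 facet normal 0.884 0.132 -0.450
  outer loop
   vertex 4.5 3.3 2.5
   vertex 4.8 4.7 3.5
   vertex 4.9 1.3 2.7
  endloop
 endfacet
 facet normal -0.667 -0.452 -0.592
  outer loop
   vertex 2.8 0.8 0.4
   vertex 0.6 0.9 2.8
   vertex 1.1 3.7 0.1
  endloop
 endfacet
 facet normal 0.095 -0.987 0.128
  outer loop
   vertex 2.8 0.8 0.4
   vertex 4.9 1.3 2.7
   vertex 0.6 0.9 2.8
  endloop
 endfacet
 facet normal 0.120 -0.033 -0.992
  outer loop
   vertex 3.1 1.9 0.4
   vertex 2.8 0.8 0.4
   vertex 1.1 3.7 0.1
  endloop
 endfacet
 facet normal 0.527 0.467 -0.710
  outer loop
   vertex 3.1 1.9 0.4
   vertex 1.1 3.7 0.1
   vertex 4.8 4.7 3.5
  endloop
 endfacet
 facet normal 0.667 0.333 -0.667
  outer loop
   vertex 3.1 1.9 0.4
   vertex 4.8 4.7 3.5
   vertex 4.5 3.3 2.5
  endloop
 endfacet
 facet normal 0.796 0.100 -0.597
  outer loop
   vertex 3.1 1.9 0.4
   vertex 4.5 3.3 2.5
   vertex 4.9 1.3 2.7
  endloop
 endfacet
 facet normal 0.745 -0.203 -0.636
  outer loop
   vertex 3.1 1.9 0.4
   vertex 4.9 1.3 2.7
   vertex 2.8 0.8 0.4
  endloop
 endfacet
 facet normal -0.958 -0.090 -0.271
  outer loop
   vertex 0.6 0.9 2.8
   vertex 0.1 4.1 3.5
   vertex 1.1 3.7 0.1
  endloop
 endfacet
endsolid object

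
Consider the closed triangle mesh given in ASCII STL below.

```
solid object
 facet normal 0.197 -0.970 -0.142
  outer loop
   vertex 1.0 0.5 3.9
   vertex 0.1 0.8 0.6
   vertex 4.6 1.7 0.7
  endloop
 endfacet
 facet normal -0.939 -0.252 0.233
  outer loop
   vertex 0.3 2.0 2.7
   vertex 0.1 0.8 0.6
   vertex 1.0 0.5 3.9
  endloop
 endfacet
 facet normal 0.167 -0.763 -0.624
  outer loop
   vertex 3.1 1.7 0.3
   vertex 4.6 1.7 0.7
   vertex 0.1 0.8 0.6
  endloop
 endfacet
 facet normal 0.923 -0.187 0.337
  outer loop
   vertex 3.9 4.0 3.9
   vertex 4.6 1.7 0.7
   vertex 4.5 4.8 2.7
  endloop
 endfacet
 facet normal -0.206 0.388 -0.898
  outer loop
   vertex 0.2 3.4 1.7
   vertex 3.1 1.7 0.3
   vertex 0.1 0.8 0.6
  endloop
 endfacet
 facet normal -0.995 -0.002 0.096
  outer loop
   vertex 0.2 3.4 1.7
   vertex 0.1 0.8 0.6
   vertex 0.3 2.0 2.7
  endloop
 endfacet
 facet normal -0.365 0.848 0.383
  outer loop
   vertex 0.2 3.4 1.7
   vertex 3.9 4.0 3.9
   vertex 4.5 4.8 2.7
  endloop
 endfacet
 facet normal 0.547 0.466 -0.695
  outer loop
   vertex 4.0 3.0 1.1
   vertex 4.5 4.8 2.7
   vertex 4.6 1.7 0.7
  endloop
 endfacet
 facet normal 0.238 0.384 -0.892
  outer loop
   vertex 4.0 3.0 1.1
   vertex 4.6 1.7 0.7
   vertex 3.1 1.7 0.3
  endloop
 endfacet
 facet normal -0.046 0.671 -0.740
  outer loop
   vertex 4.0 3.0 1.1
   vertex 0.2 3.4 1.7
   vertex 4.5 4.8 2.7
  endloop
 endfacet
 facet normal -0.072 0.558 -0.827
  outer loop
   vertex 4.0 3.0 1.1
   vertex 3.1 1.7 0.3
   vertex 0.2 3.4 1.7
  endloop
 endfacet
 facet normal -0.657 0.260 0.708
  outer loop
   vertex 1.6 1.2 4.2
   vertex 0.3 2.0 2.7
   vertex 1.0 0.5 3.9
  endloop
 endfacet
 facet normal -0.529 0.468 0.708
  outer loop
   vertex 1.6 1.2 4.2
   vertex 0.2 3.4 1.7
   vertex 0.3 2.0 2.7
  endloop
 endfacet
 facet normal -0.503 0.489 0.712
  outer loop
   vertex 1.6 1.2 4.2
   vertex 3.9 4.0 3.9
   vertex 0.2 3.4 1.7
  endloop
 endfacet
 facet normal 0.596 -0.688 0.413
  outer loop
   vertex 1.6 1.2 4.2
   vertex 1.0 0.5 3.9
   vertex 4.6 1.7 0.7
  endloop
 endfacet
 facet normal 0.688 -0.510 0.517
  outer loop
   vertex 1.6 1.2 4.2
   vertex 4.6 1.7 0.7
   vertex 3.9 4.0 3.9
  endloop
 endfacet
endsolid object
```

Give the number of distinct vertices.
10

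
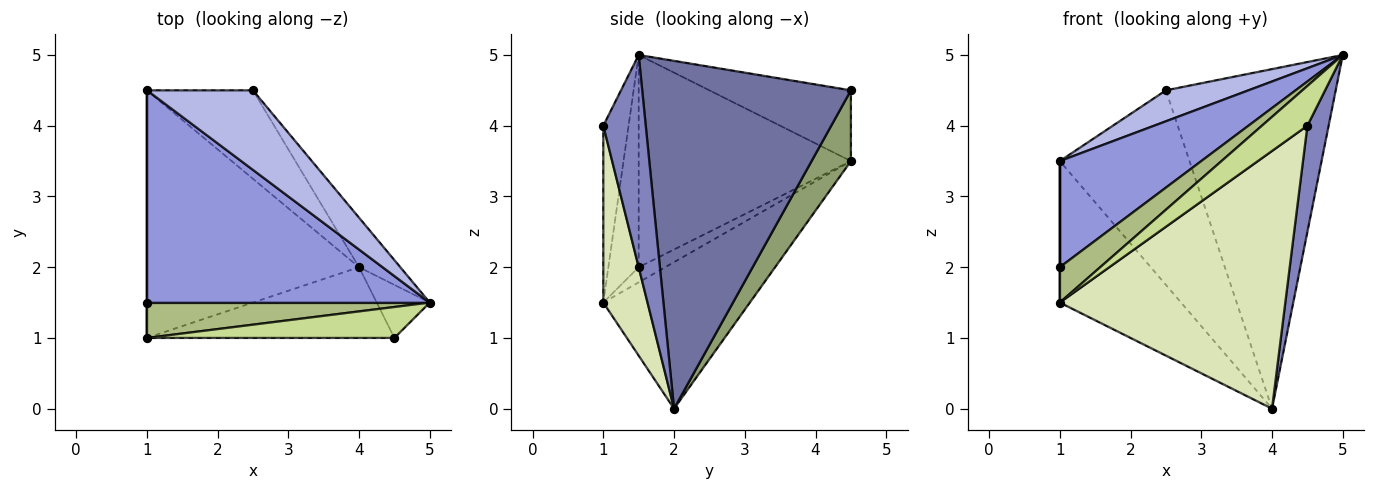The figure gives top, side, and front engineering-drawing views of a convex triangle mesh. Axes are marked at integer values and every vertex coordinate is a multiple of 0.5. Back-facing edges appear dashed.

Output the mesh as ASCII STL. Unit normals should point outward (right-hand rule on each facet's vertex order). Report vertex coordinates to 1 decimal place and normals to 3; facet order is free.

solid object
 facet normal 0.772 0.628 -0.092
  outer loop
   vertex 4.0 2.0 0.0
   vertex 2.5 4.5 4.5
   vertex 5.0 1.5 5.0
  endloop
 endfacet
 facet normal 0.873 -0.436 -0.218
  outer loop
   vertex 4.5 1.0 4.0
   vertex 4.0 2.0 0.0
   vertex 5.0 1.5 5.0
  endloop
 endfacet
 facet normal -0.557 -0.371 0.743
  outer loop
   vertex 1.0 4.5 3.5
   vertex 1.0 1.5 2.0
   vertex 5.0 1.5 5.0
  endloop
 endfacet
 facet normal -0.528 -0.308 0.792
  outer loop
   vertex 1.0 4.5 3.5
   vertex 5.0 1.5 5.0
   vertex 2.5 4.5 4.5
  endloop
 endfacet
 facet normal 0.266 0.878 -0.399
  outer loop
   vertex 1.0 4.5 3.5
   vertex 2.5 4.5 4.5
   vertex 4.0 2.0 0.0
  endloop
 endfacet
 facet normal -0.469 -0.625 0.625
  outer loop
   vertex 1.0 1.0 1.5
   vertex 5.0 1.5 5.0
   vertex 1.0 1.5 2.0
  endloop
 endfacet
 facet normal -0.402 -0.723 0.562
  outer loop
   vertex 1.0 1.0 1.5
   vertex 4.5 1.0 4.0
   vertex 5.0 1.5 5.0
  endloop
 endfacet
 facet normal 0.186 -0.948 -0.260
  outer loop
   vertex 1.0 1.0 1.5
   vertex 4.0 2.0 0.0
   vertex 4.5 1.0 4.0
  endloop
 endfacet
 facet normal -1.000 0.000 0.000
  outer loop
   vertex 1.0 1.0 1.5
   vertex 1.0 1.5 2.0
   vertex 1.0 4.5 3.5
  endloop
 endfacet
 facet normal -0.514 0.426 -0.745
  outer loop
   vertex 1.0 1.0 1.5
   vertex 1.0 4.5 3.5
   vertex 4.0 2.0 0.0
  endloop
 endfacet
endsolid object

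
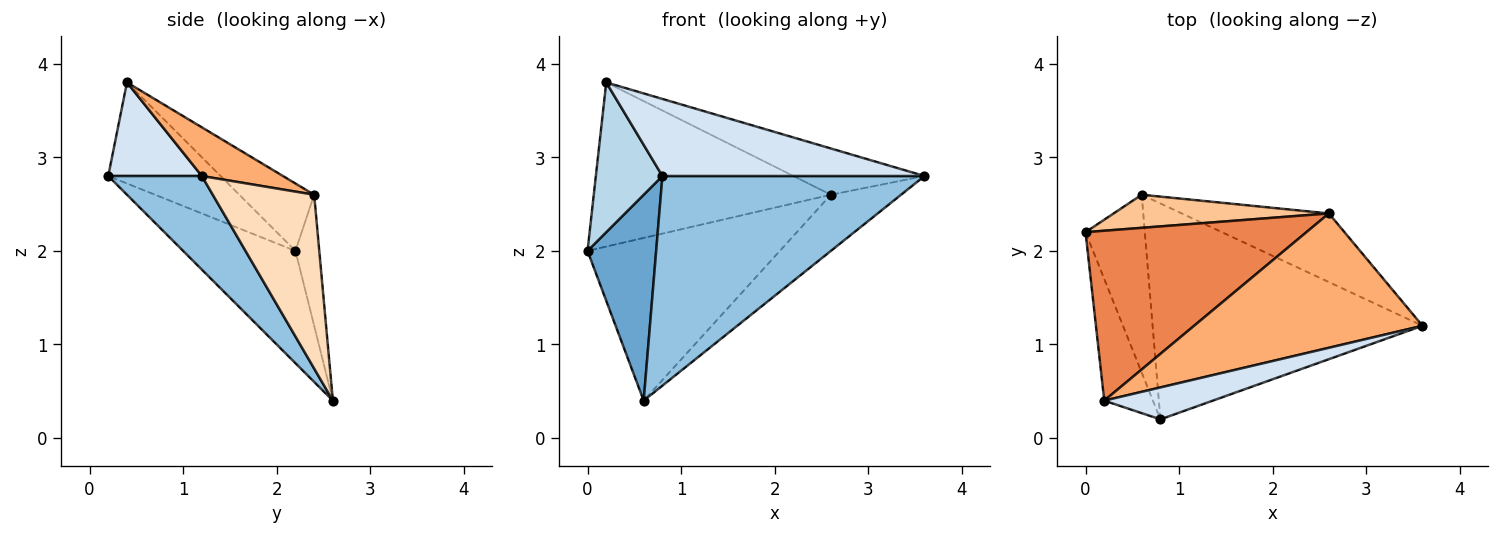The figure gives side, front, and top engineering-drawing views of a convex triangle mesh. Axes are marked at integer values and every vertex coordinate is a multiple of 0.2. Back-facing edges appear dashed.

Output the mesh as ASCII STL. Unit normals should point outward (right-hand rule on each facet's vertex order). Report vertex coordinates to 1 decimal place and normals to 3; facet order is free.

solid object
 facet normal -0.778 -0.475 -0.411
  outer loop
   vertex 0.6 2.6 0.4
   vertex 0.8 0.2 2.8
   vertex 0.0 2.2 2.0
  endloop
 endfacet
 facet normal 0.241 -0.676 -0.696
  outer loop
   vertex 0.6 2.6 0.4
   vertex 3.6 1.2 2.8
   vertex 0.8 0.2 2.8
  endloop
 endfacet
 facet normal -0.795 -0.471 -0.383
  outer loop
   vertex 0.2 0.4 3.8
   vertex 0.0 2.2 2.0
   vertex 0.8 0.2 2.8
  endloop
 endfacet
 facet normal 0.313 -0.877 0.363
  outer loop
   vertex 0.2 0.4 3.8
   vertex 0.8 0.2 2.8
   vertex 3.6 1.2 2.8
  endloop
 endfacet
 facet normal -0.214 0.679 0.702
  outer loop
   vertex 2.6 2.4 2.6
   vertex 0.0 2.2 2.0
   vertex 0.2 0.4 3.8
  endloop
 endfacet
 facet normal 0.198 0.319 0.927
  outer loop
   vertex 2.6 2.4 2.6
   vertex 0.2 0.4 3.8
   vertex 3.6 1.2 2.8
  endloop
 endfacet
 facet normal -0.121 0.973 0.198
  outer loop
   vertex 2.6 2.4 2.6
   vertex 0.6 2.6 0.4
   vertex 0.0 2.2 2.0
  endloop
 endfacet
 facet normal 0.675 0.467 -0.571
  outer loop
   vertex 2.6 2.4 2.6
   vertex 3.6 1.2 2.8
   vertex 0.6 2.6 0.4
  endloop
 endfacet
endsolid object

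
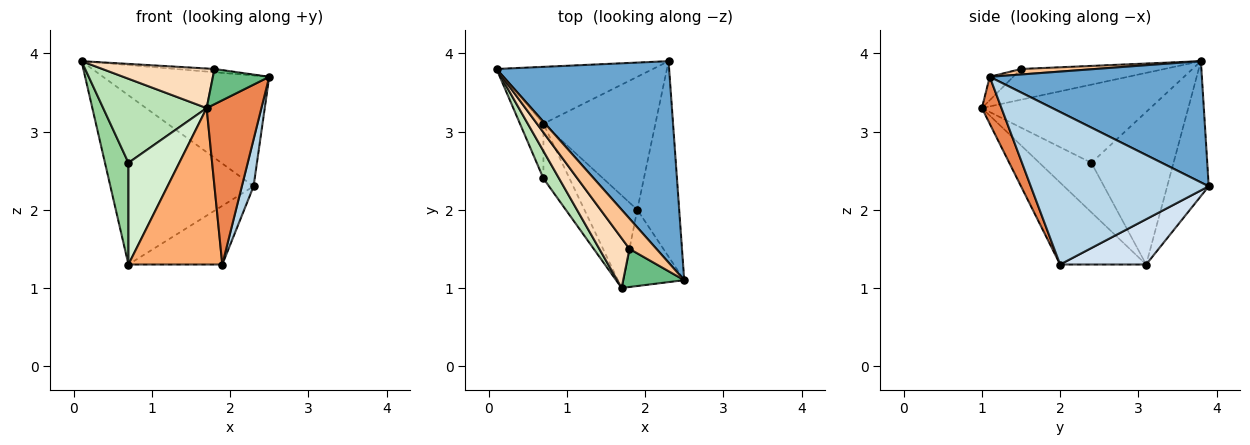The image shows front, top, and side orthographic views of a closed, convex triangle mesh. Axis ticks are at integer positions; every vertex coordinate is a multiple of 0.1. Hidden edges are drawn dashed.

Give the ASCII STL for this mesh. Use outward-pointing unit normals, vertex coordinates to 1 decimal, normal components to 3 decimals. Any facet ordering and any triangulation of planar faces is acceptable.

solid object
 facet normal 0.524 0.411 0.746
  outer loop
   vertex 2.3 3.9 2.3
   vertex 0.1 3.8 3.9
   vertex 2.5 1.1 3.7
  endloop
 endfacet
 facet normal -0.265 0.914 -0.307
  outer loop
   vertex 0.7 3.1 1.3
   vertex 0.1 3.8 3.9
   vertex 2.3 3.9 2.3
  endloop
 endfacet
 facet normal 0.962 -0.063 -0.264
  outer loop
   vertex 1.9 2.0 1.3
   vertex 2.3 3.9 2.3
   vertex 2.5 1.1 3.7
  endloop
 endfacet
 facet normal 0.347 0.379 -0.858
  outer loop
   vertex 1.9 2.0 1.3
   vertex 0.7 3.1 1.3
   vertex 2.3 3.9 2.3
  endloop
 endfacet
 facet normal 0.308 -0.863 -0.401
  outer loop
   vertex 1.7 1.0 3.3
   vertex 1.9 2.0 1.3
   vertex 2.5 1.1 3.7
  endloop
 endfacet
 facet normal -0.619 -0.676 -0.400
  outer loop
   vertex 1.7 1.0 3.3
   vertex 0.7 3.1 1.3
   vertex 1.9 2.0 1.3
  endloop
 endfacet
 facet normal 0.199 0.105 0.974
  outer loop
   vertex 1.8 1.5 3.8
   vertex 2.5 1.1 3.7
   vertex 0.1 3.8 3.9
  endloop
 endfacet
 facet normal -0.623 -0.487 0.612
  outer loop
   vertex 1.8 1.5 3.8
   vertex 0.1 3.8 3.9
   vertex 1.7 1.0 3.3
  endloop
 endfacet
 facet normal -0.272 -0.653 0.707
  outer loop
   vertex 1.8 1.5 3.8
   vertex 1.7 1.0 3.3
   vertex 2.5 1.1 3.7
  endloop
 endfacet
 facet normal -0.951 -0.272 -0.146
  outer loop
   vertex 0.7 2.4 2.6
   vertex 0.1 3.8 3.9
   vertex 0.7 3.1 1.3
  endloop
 endfacet
 facet normal -0.840 -0.516 0.168
  outer loop
   vertex 0.7 2.4 2.6
   vertex 1.7 1.0 3.3
   vertex 0.1 3.8 3.9
  endloop
 endfacet
 facet normal -0.669 -0.654 -0.352
  outer loop
   vertex 0.7 2.4 2.6
   vertex 0.7 3.1 1.3
   vertex 1.7 1.0 3.3
  endloop
 endfacet
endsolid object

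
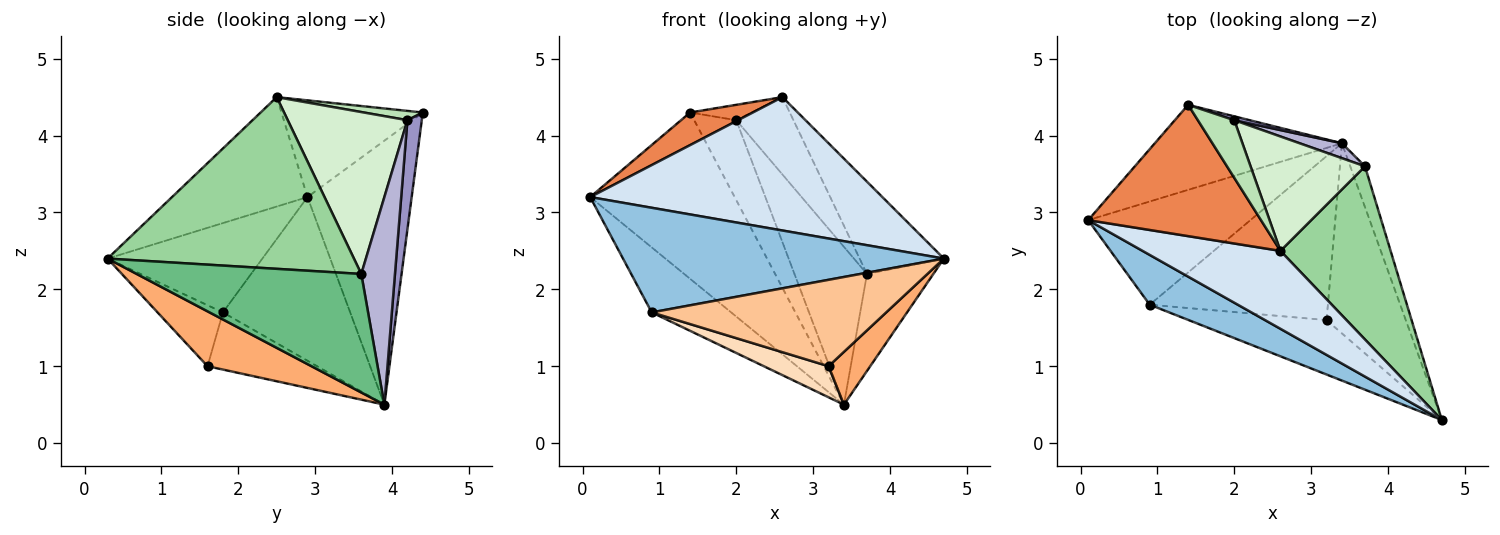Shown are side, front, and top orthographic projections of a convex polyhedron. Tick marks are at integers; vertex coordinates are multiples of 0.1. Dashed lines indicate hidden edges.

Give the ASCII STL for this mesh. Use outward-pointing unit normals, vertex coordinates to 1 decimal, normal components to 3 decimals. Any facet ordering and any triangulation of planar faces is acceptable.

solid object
 facet normal -0.540 0.749 -0.383
  outer loop
   vertex 1.4 4.4 4.3
   vertex 3.4 3.9 0.5
   vertex 0.1 2.9 3.2
  endloop
 endfacet
 facet normal -0.399 -0.828 0.394
  outer loop
   vertex 0.9 1.8 1.7
   vertex 4.7 0.3 2.4
   vertex 0.1 2.9 3.2
  endloop
 endfacet
 facet normal -0.649 0.405 -0.644
  outer loop
   vertex 0.9 1.8 1.7
   vertex 0.1 2.9 3.2
   vertex 3.4 3.9 0.5
  endloop
 endfacet
 facet normal -0.372 -0.802 0.468
  outer loop
   vertex 2.6 2.5 4.5
   vertex 0.1 2.9 3.2
   vertex 4.7 0.3 2.4
  endloop
 endfacet
 facet normal -0.477 -0.212 0.853
  outer loop
   vertex 2.6 2.5 4.5
   vertex 1.4 4.4 4.3
   vertex 0.1 2.9 3.2
  endloop
 endfacet
 facet normal 0.555 -0.222 -0.801
  outer loop
   vertex 3.2 1.6 1.0
   vertex 3.4 3.9 0.5
   vertex 4.7 0.3 2.4
  endloop
 endfacet
 facet normal -0.230 -0.824 -0.519
  outer loop
   vertex 3.2 1.6 1.0
   vertex 4.7 0.3 2.4
   vertex 0.9 1.8 1.7
  endloop
 endfacet
 facet normal -0.301 -0.178 -0.937
  outer loop
   vertex 3.2 1.6 1.0
   vertex 0.9 1.8 1.7
   vertex 3.4 3.9 0.5
  endloop
 endfacet
 facet normal 0.952 0.281 -0.118
  outer loop
   vertex 3.7 3.6 2.2
   vertex 4.7 0.3 2.4
   vertex 3.4 3.9 0.5
  endloop
 endfacet
 facet normal 0.809 0.277 0.519
  outer loop
   vertex 3.7 3.6 2.2
   vertex 2.6 2.5 4.5
   vertex 4.7 0.3 2.4
  endloop
 endfacet
 facet normal 0.240 0.250 0.938
  outer loop
   vertex 2.0 4.2 4.2
   vertex 1.4 4.4 4.3
   vertex 2.6 2.5 4.5
  endloop
 endfacet
 facet normal 0.761 0.363 0.538
  outer loop
   vertex 2.0 4.2 4.2
   vertex 2.6 2.5 4.5
   vertex 3.7 3.6 2.2
  endloop
 endfacet
 facet normal 0.323 0.945 0.045
  outer loop
   vertex 2.0 4.2 4.2
   vertex 3.4 3.9 0.5
   vertex 1.4 4.4 4.3
  endloop
 endfacet
 facet normal 0.419 0.904 0.085
  outer loop
   vertex 2.0 4.2 4.2
   vertex 3.7 3.6 2.2
   vertex 3.4 3.9 0.5
  endloop
 endfacet
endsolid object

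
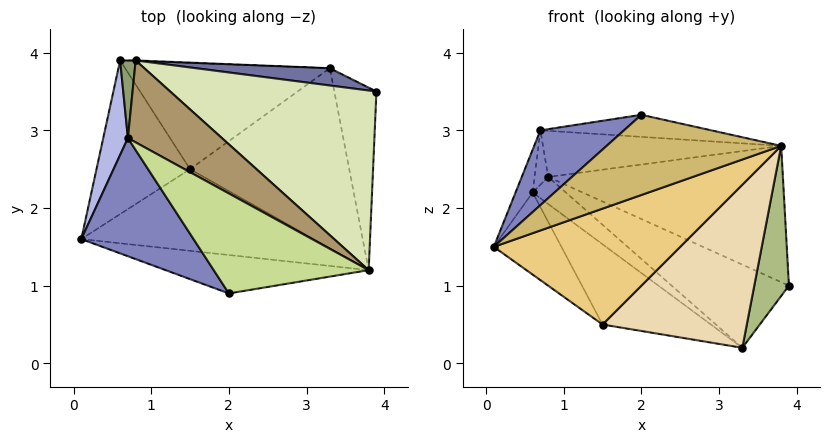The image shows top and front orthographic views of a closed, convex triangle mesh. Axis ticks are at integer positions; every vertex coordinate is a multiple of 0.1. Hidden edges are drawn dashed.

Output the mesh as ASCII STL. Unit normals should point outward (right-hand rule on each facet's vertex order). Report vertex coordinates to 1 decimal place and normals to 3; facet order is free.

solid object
 facet normal 0.213 0.957 0.199
  outer loop
   vertex 3.3 3.8 0.2
   vertex 0.8 3.9 2.4
   vertex 3.9 3.5 1.0
  endloop
 endfacet
 facet normal -0.690 -0.387 0.612
  outer loop
   vertex 0.7 2.9 3.0
   vertex 0.1 1.6 1.5
   vertex 2.0 0.9 3.2
  endloop
 endfacet
 facet normal 0.021 1.000 -0.021
  outer loop
   vertex 0.6 3.9 2.2
   vertex 0.8 3.9 2.4
   vertex 3.3 3.8 0.2
  endloop
 endfacet
 facet normal -0.954 0.124 0.274
  outer loop
   vertex 0.6 3.9 2.2
   vertex 0.1 1.6 1.5
   vertex 0.7 2.9 3.0
  endloop
 endfacet
 facet normal -0.634 0.444 0.634
  outer loop
   vertex 0.6 3.9 2.2
   vertex 0.7 2.9 3.0
   vertex 0.8 3.9 2.4
  endloop
 endfacet
 facet normal 0.580 -0.518 -0.629
  outer loop
   vertex 3.8 1.2 2.8
   vertex 3.3 3.8 0.2
   vertex 3.9 3.5 1.0
  endloop
 endfacet
 facet normal 0.178 0.212 0.961
  outer loop
   vertex 3.8 1.2 2.8
   vertex 0.7 2.9 3.0
   vertex 2.0 0.9 3.2
  endloop
 endfacet
 facet normal 0.401 0.554 0.730
  outer loop
   vertex 3.8 1.2 2.8
   vertex 3.9 3.5 1.0
   vertex 0.8 3.9 2.4
  endloop
 endfacet
 facet normal 0.309 0.466 0.829
  outer loop
   vertex 3.8 1.2 2.8
   vertex 0.8 3.9 2.4
   vertex 0.7 2.9 3.0
  endloop
 endfacet
 facet normal 0.054 -0.901 -0.431
  outer loop
   vertex 3.8 1.2 2.8
   vertex 2.0 0.9 3.2
   vertex 0.1 1.6 1.5
  endloop
 endfacet
 facet normal 0.113 -0.812 -0.572
  outer loop
   vertex 1.5 2.5 0.5
   vertex 3.8 1.2 2.8
   vertex 0.1 1.6 1.5
  endloop
 endfacet
 facet normal 0.340 -0.632 -0.697
  outer loop
   vertex 1.5 2.5 0.5
   vertex 3.3 3.8 0.2
   vertex 3.8 1.2 2.8
  endloop
 endfacet
 facet normal -0.682 0.345 -0.645
  outer loop
   vertex 1.5 2.5 0.5
   vertex 0.1 1.6 1.5
   vertex 0.6 3.9 2.2
  endloop
 endfacet
 facet normal -0.494 0.524 -0.693
  outer loop
   vertex 1.5 2.5 0.5
   vertex 0.6 3.9 2.2
   vertex 3.3 3.8 0.2
  endloop
 endfacet
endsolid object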